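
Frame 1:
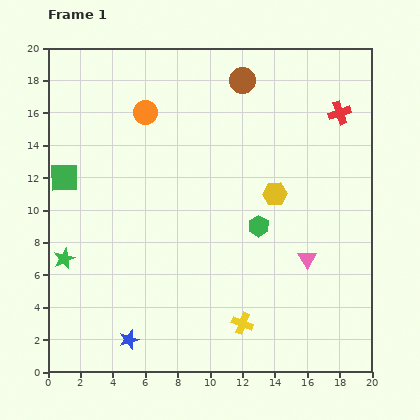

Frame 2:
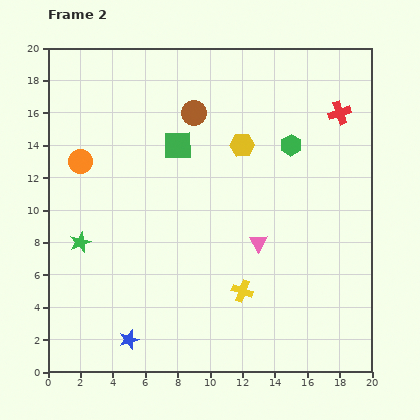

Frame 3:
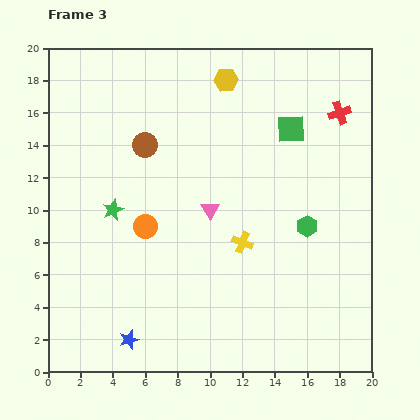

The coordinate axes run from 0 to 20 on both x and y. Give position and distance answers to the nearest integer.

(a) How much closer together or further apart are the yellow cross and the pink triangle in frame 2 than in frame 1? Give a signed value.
-3

Distance in frame 1: 6. Distance in frame 2: 3.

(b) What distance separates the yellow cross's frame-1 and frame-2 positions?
2

The yellow cross moved from (12, 3) to (12, 5), a distance of √(0² + 2²) ≈ 2.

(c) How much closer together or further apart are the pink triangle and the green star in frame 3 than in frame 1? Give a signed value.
-9

Distance in frame 1: 15. Distance in frame 3: 6.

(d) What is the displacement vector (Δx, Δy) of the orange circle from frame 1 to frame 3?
(0, -7)

The orange circle was at (6, 16) in frame 1 and (6, 9) in frame 3.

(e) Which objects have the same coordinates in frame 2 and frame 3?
the red cross, the blue star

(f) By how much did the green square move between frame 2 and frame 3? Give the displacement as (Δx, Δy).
(7, 1)

The green square was at (8, 14) in frame 2 and (15, 15) in frame 3.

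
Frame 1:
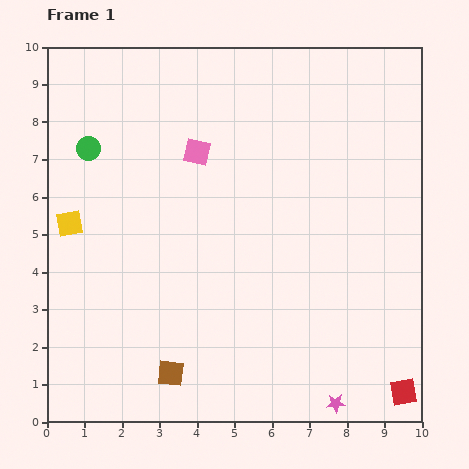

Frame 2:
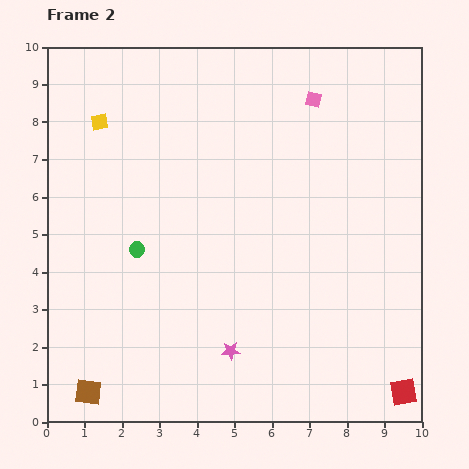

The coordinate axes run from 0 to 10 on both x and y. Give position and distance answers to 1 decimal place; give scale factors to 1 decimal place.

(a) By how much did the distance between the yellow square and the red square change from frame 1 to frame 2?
+0.8

Distance in frame 1: 10.0. Distance in frame 2: 10.8.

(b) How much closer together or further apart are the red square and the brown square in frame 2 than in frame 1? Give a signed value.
+2.2

Distance in frame 1: 6.2. Distance in frame 2: 8.4.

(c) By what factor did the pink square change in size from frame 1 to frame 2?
0.6×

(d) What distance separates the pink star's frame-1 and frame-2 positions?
3.1

The pink star moved from (7.7, 0.5) to (4.9, 1.9), a distance of √(2.8² + 1.4²) ≈ 3.1.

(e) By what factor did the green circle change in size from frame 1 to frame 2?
0.7×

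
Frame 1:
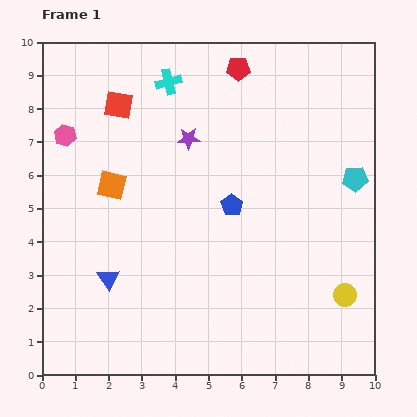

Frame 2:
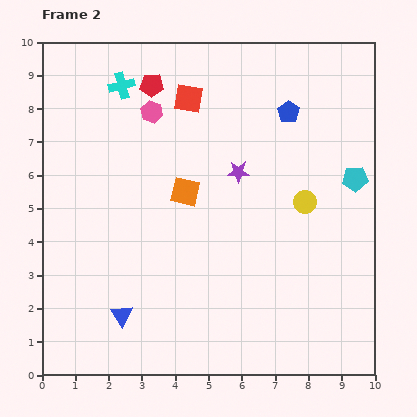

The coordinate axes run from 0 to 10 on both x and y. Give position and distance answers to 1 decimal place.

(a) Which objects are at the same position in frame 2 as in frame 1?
the cyan pentagon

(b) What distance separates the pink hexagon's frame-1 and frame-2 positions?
2.7

The pink hexagon moved from (0.7, 7.2) to (3.3, 7.9), a distance of √(2.6² + 0.7²) ≈ 2.7.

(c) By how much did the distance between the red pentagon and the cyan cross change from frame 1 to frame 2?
-1.2

Distance in frame 1: 2.1. Distance in frame 2: 0.9.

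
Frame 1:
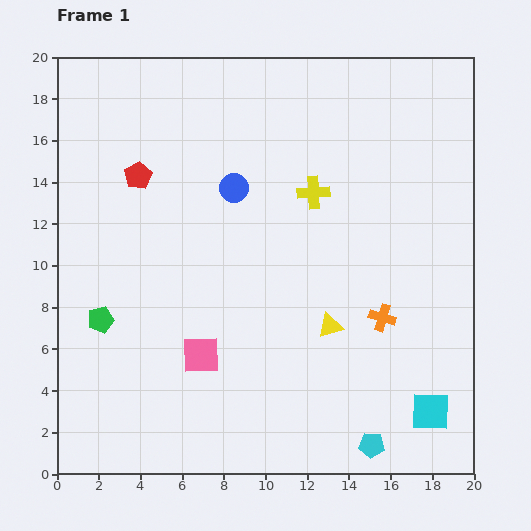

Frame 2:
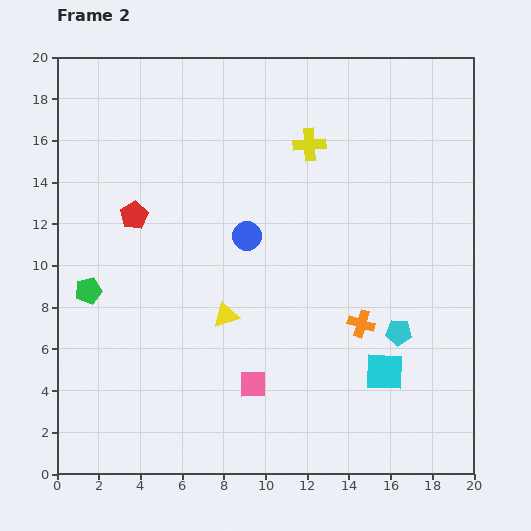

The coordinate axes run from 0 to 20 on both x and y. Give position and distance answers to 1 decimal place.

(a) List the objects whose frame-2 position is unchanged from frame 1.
none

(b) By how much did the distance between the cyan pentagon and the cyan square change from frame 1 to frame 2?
-1.2

Distance in frame 1: 3.2. Distance in frame 2: 2.0.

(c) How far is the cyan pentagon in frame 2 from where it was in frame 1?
5.6

The cyan pentagon moved from (15.1, 1.4) to (16.4, 6.8), a distance of √(1.3² + 5.4²) ≈ 5.6.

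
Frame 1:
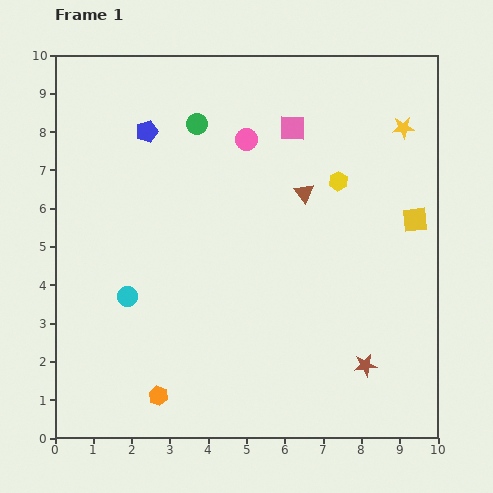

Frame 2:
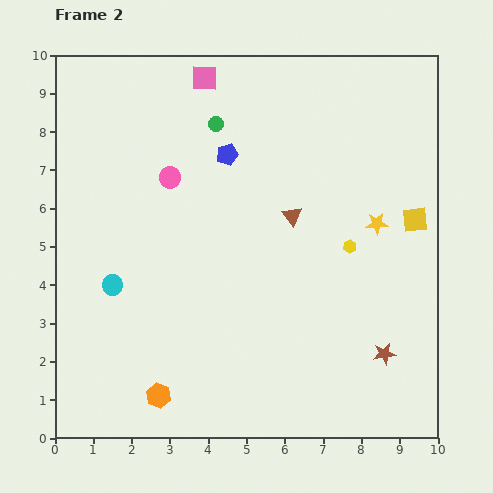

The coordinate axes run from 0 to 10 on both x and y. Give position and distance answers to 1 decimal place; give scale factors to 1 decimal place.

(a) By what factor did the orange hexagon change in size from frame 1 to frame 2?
1.3×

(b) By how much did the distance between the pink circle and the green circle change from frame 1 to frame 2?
+0.4

Distance in frame 1: 1.4. Distance in frame 2: 1.8.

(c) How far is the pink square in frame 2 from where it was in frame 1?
2.6

The pink square moved from (6.2, 8.1) to (3.9, 9.4), a distance of √(2.3² + 1.3²) ≈ 2.6.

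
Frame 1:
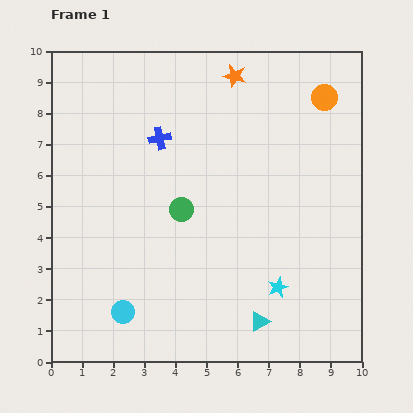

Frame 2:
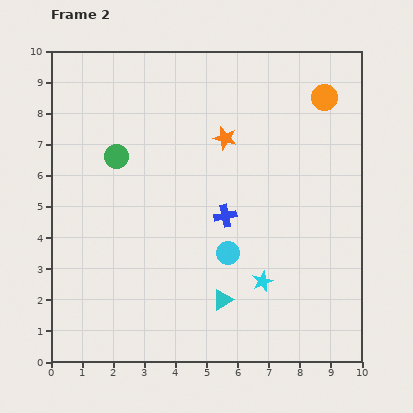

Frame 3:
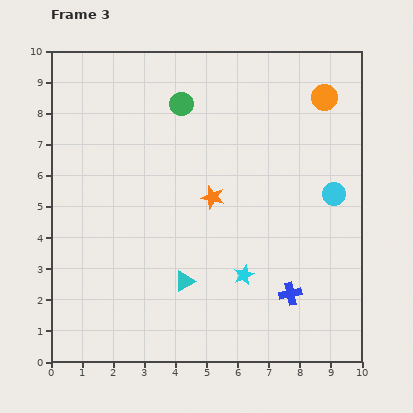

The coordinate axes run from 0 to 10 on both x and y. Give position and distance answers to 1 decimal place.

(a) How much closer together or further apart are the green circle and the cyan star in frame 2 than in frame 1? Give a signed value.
+2.2

Distance in frame 1: 4.0. Distance in frame 2: 6.2.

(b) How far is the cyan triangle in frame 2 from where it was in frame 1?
1.4

The cyan triangle moved from (6.7, 1.3) to (5.5, 2.0), a distance of √(1.2² + 0.7²) ≈ 1.4.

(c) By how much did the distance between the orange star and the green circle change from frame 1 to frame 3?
-1.4

Distance in frame 1: 4.6. Distance in frame 3: 3.2.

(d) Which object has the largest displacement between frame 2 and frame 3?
the cyan circle

(moved 3.9; next 3.3)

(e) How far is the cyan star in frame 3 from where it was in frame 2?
0.6

The cyan star moved from (6.8, 2.6) to (6.2, 2.8), a distance of √(0.6² + 0.2²) ≈ 0.6.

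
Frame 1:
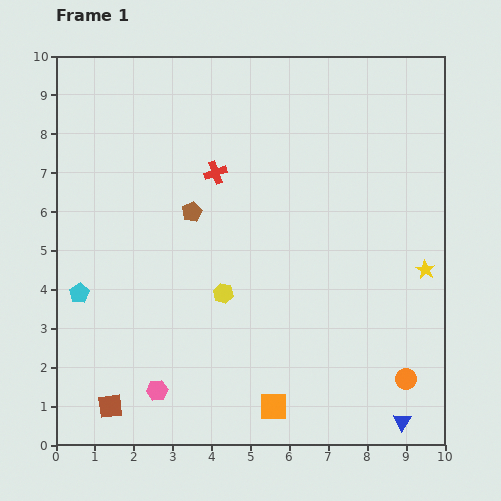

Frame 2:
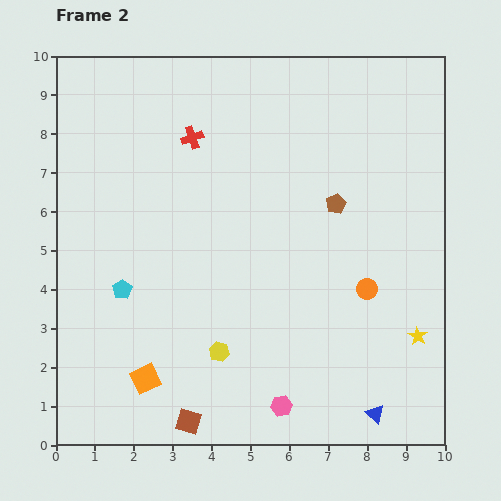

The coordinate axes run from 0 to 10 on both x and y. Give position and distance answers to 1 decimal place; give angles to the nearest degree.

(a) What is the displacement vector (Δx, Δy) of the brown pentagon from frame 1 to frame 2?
(3.7, 0.2)

The brown pentagon was at (3.5, 6.0) in frame 1 and (7.2, 6.2) in frame 2.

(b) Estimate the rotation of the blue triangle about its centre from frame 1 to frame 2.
20° counter-clockwise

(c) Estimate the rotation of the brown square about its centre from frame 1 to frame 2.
24° clockwise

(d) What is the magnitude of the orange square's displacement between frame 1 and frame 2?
3.4

The orange square moved from (5.6, 1.0) to (2.3, 1.7), a distance of √(3.3² + 0.7²) ≈ 3.4.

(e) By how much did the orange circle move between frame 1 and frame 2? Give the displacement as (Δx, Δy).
(-1.0, 2.3)

The orange circle was at (9.0, 1.7) in frame 1 and (8.0, 4.0) in frame 2.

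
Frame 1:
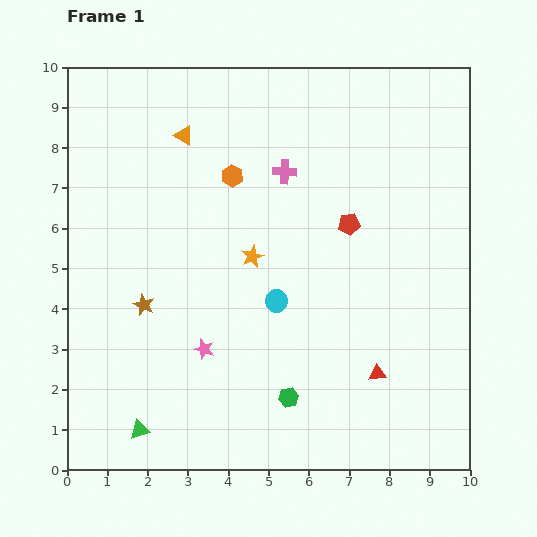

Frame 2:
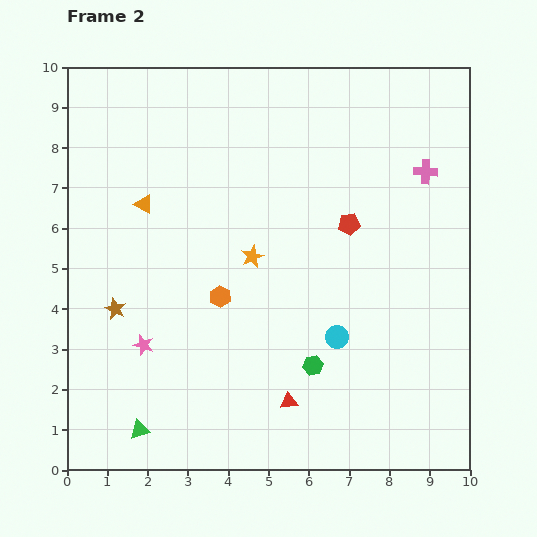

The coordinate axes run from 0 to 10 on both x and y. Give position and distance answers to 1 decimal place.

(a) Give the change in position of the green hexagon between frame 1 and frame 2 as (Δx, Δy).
(0.6, 0.8)

The green hexagon was at (5.5, 1.8) in frame 1 and (6.1, 2.6) in frame 2.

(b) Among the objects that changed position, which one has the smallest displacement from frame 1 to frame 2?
the brown star

(moved 0.7)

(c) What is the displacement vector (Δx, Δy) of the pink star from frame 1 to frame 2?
(-1.5, 0.1)

The pink star was at (3.4, 3.0) in frame 1 and (1.9, 3.1) in frame 2.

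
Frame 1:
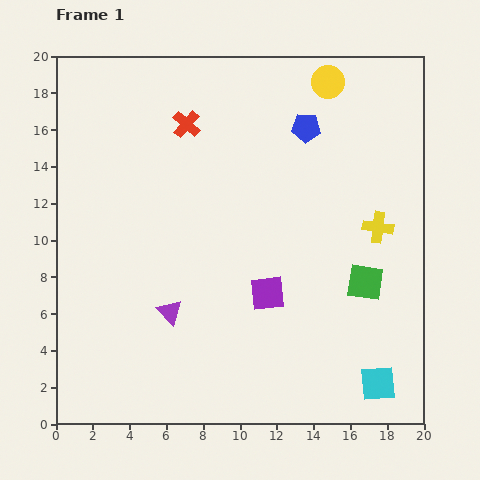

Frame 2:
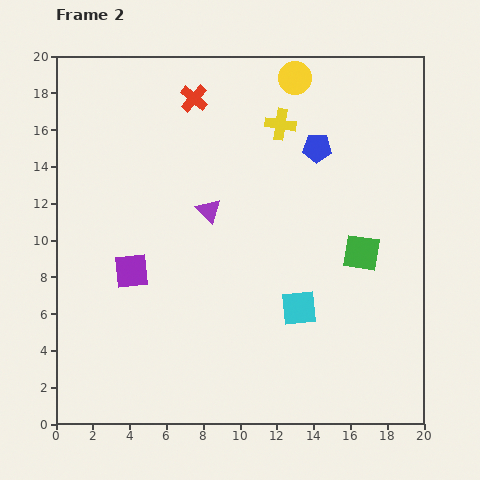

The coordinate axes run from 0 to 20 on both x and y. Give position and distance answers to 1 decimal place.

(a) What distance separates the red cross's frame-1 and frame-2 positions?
1.5

The red cross moved from (7.1, 16.3) to (7.5, 17.7), a distance of √(0.4² + 1.4²) ≈ 1.5.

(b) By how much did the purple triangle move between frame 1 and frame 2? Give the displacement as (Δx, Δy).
(2.1, 5.5)

The purple triangle was at (6.2, 6.1) in frame 1 and (8.3, 11.6) in frame 2.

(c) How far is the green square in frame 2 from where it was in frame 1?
1.6

The green square moved from (16.8, 7.7) to (16.6, 9.3), a distance of √(0.2² + 1.6²) ≈ 1.6.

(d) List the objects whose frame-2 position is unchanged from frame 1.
none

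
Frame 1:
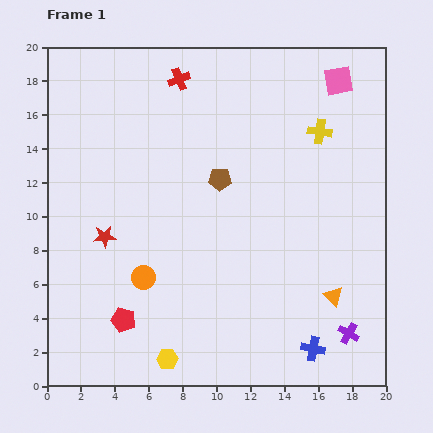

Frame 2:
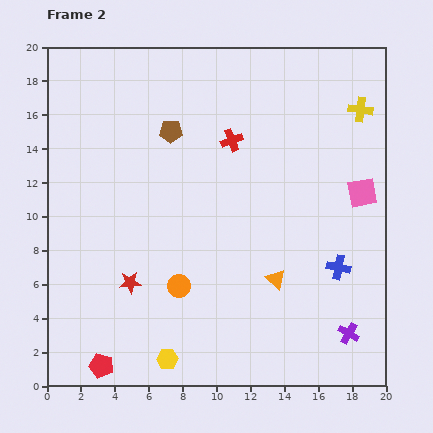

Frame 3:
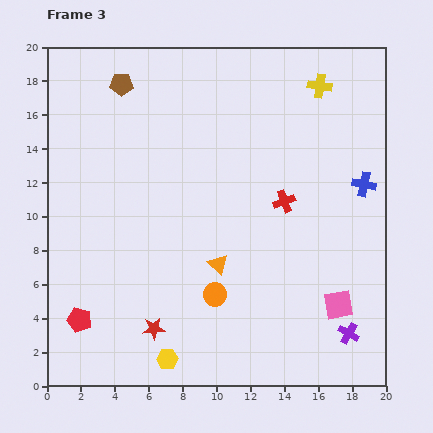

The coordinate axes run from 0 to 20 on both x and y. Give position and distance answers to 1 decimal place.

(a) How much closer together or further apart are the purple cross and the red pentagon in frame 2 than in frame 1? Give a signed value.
+1.4

Distance in frame 1: 13.3. Distance in frame 2: 14.7.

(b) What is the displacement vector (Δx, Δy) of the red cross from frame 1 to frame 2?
(3.1, -3.6)

The red cross was at (7.8, 18.1) in frame 1 and (10.9, 14.5) in frame 2.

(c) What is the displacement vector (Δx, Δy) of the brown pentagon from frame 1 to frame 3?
(-5.8, 5.6)

The brown pentagon was at (10.2, 12.2) in frame 1 and (4.4, 17.8) in frame 3.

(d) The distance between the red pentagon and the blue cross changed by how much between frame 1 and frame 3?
+7.3

Distance in frame 1: 11.3. Distance in frame 3: 18.6.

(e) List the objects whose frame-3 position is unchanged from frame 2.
the yellow hexagon, the purple cross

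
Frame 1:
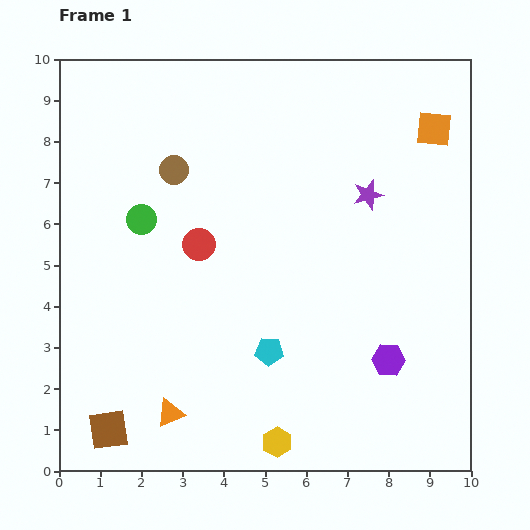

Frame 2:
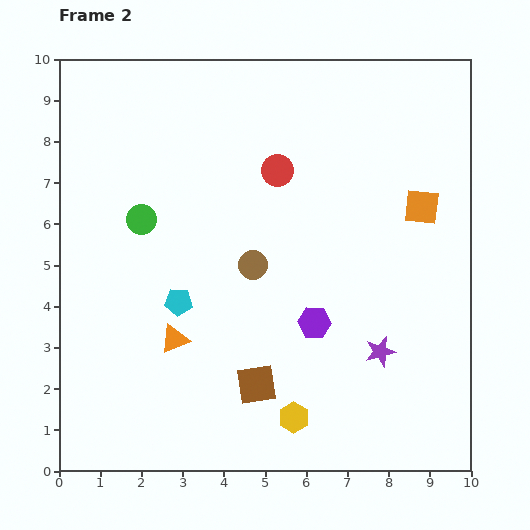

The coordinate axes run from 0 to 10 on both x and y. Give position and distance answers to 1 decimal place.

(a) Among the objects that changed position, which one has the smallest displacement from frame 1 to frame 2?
the yellow hexagon

(moved 0.7)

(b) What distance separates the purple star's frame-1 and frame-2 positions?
3.8

The purple star moved from (7.5, 6.7) to (7.8, 2.9), a distance of √(0.3² + 3.8²) ≈ 3.8.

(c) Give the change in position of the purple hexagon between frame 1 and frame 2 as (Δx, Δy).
(-1.8, 0.9)

The purple hexagon was at (8.0, 2.7) in frame 1 and (6.2, 3.6) in frame 2.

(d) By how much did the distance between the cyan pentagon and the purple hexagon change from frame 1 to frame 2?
+0.4

Distance in frame 1: 2.9. Distance in frame 2: 3.3.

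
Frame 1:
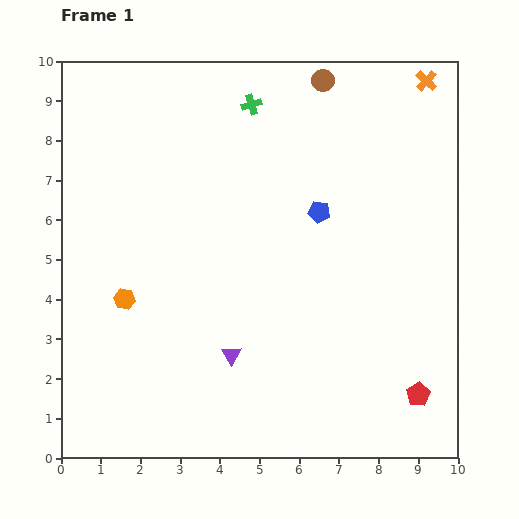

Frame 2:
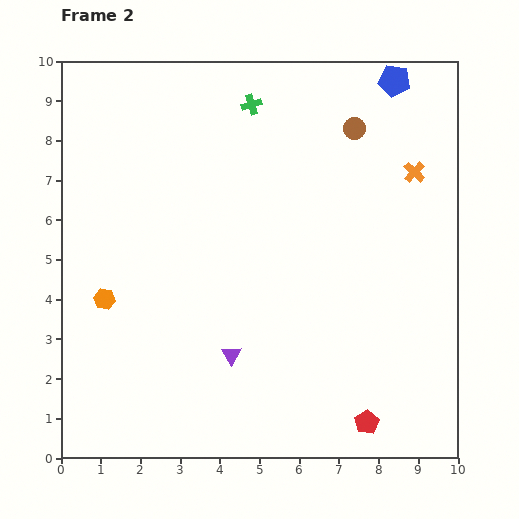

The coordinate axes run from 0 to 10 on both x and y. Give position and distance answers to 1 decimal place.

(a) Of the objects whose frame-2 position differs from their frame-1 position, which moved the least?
the orange hexagon

(moved 0.5)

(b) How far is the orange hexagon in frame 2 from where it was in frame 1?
0.5

The orange hexagon moved from (1.6, 4.0) to (1.1, 4.0), a distance of √(0.5² + 0.0²) ≈ 0.5.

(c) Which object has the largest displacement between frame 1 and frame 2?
the blue pentagon

(moved 3.8; next 2.3)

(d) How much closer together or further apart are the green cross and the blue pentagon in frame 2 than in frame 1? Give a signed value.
+0.4

Distance in frame 1: 3.2. Distance in frame 2: 3.6.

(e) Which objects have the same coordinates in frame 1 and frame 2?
the purple triangle, the green cross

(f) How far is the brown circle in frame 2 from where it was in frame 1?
1.4

The brown circle moved from (6.6, 9.5) to (7.4, 8.3), a distance of √(0.8² + 1.2²) ≈ 1.4.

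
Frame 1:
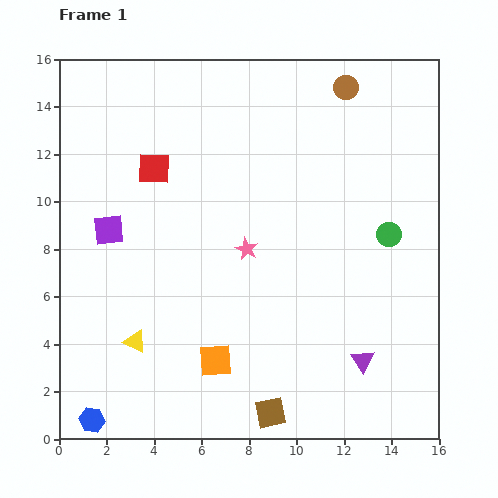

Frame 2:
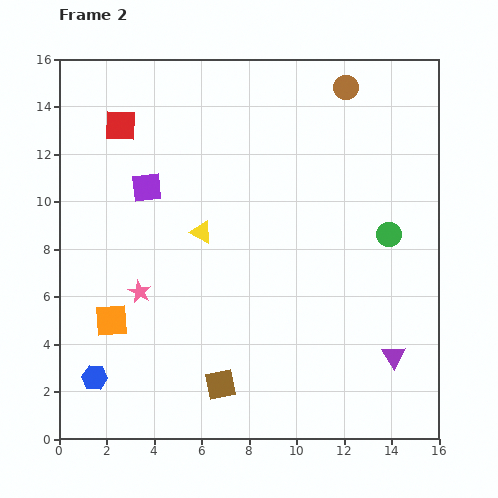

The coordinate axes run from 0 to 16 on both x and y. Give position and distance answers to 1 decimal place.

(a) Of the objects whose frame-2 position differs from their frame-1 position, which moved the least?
the purple triangle

(moved 1.3)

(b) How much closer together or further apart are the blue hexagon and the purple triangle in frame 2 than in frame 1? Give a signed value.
+0.9

Distance in frame 1: 11.7. Distance in frame 2: 12.6.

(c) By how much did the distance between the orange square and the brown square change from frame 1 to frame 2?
+2.1

Distance in frame 1: 3.2. Distance in frame 2: 5.3.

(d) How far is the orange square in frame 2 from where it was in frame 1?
4.7

The orange square moved from (6.6, 3.3) to (2.2, 5.0), a distance of √(4.4² + 1.7²) ≈ 4.7.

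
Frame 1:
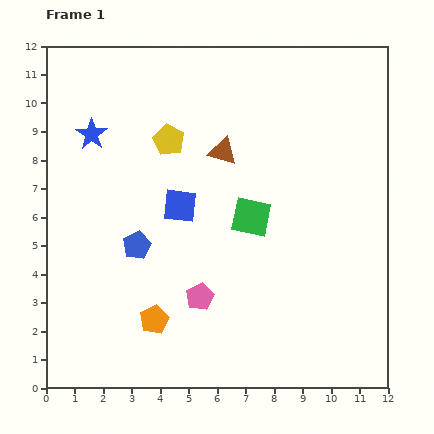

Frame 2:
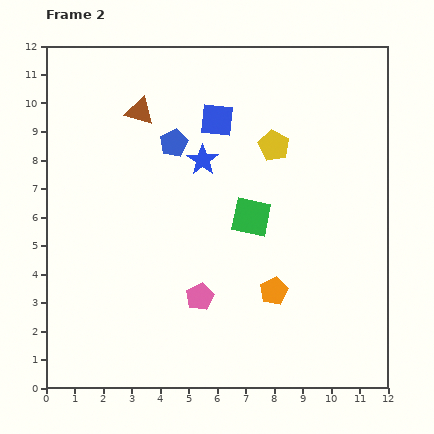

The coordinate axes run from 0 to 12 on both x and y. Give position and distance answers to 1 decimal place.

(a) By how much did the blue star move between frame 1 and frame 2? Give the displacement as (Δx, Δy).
(3.9, -0.9)

The blue star was at (1.6, 8.9) in frame 1 and (5.5, 8.0) in frame 2.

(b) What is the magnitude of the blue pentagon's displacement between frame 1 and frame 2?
3.8

The blue pentagon moved from (3.2, 5.0) to (4.5, 8.6), a distance of √(1.3² + 3.6²) ≈ 3.8.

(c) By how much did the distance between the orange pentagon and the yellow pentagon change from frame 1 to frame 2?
-1.2

Distance in frame 1: 6.3. Distance in frame 2: 5.1.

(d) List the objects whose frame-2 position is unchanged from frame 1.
the pink pentagon, the green square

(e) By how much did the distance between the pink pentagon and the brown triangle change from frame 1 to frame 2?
+1.6

Distance in frame 1: 5.2. Distance in frame 2: 6.8.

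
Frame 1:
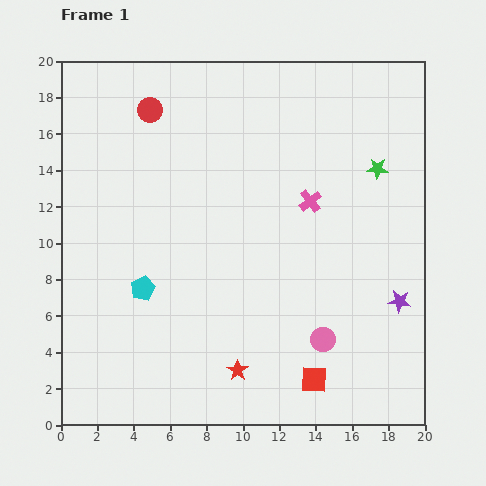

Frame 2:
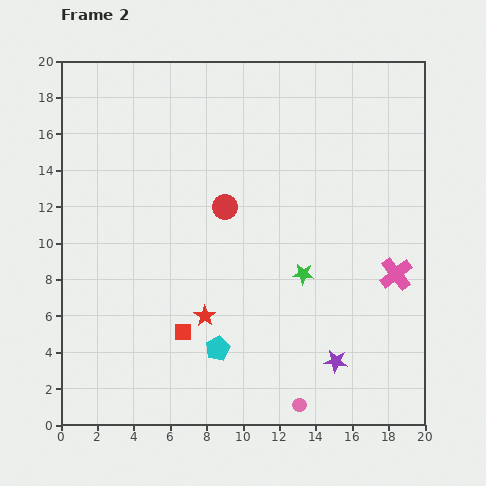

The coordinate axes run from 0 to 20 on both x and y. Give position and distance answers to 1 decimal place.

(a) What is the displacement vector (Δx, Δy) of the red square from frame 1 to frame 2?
(-7.2, 2.6)

The red square was at (13.9, 2.5) in frame 1 and (6.7, 5.1) in frame 2.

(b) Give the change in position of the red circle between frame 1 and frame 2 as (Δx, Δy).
(4.1, -5.3)

The red circle was at (4.9, 17.3) in frame 1 and (9.0, 12.0) in frame 2.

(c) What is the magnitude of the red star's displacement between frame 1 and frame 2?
3.5

The red star moved from (9.7, 3.0) to (7.9, 6.0), a distance of √(1.8² + 3.0²) ≈ 3.5.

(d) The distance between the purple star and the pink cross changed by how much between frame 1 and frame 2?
-1.6

Distance in frame 1: 7.4. Distance in frame 2: 5.8.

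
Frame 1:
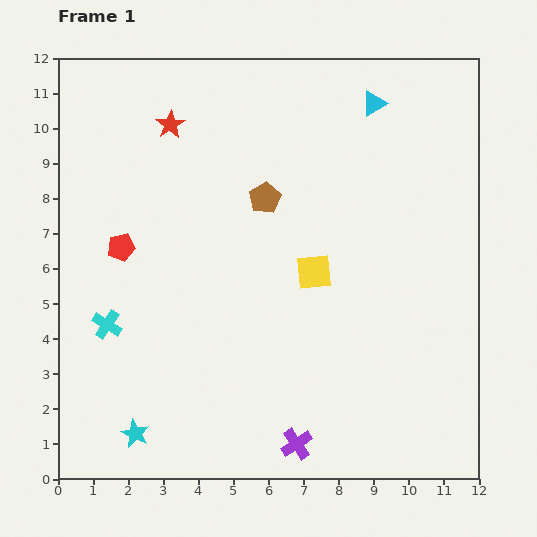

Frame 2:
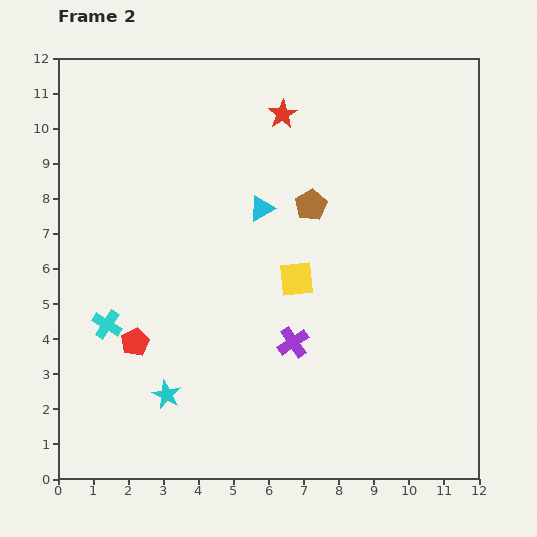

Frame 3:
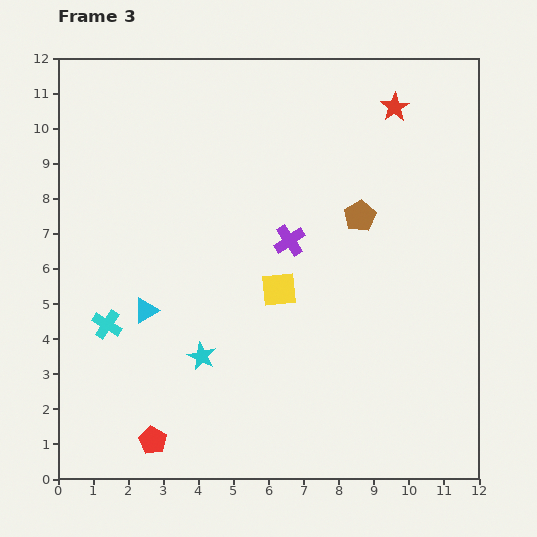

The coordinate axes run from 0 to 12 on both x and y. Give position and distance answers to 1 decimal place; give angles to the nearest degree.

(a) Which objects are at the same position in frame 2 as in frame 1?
the cyan cross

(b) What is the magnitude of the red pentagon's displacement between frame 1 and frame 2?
2.7

The red pentagon moved from (1.8, 6.6) to (2.2, 3.9), a distance of √(0.4² + 2.7²) ≈ 2.7.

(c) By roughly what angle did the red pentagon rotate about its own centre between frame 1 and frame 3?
31° counter-clockwise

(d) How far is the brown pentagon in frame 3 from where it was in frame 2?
1.4

The brown pentagon moved from (7.2, 7.8) to (8.6, 7.5), a distance of √(1.4² + 0.3²) ≈ 1.4.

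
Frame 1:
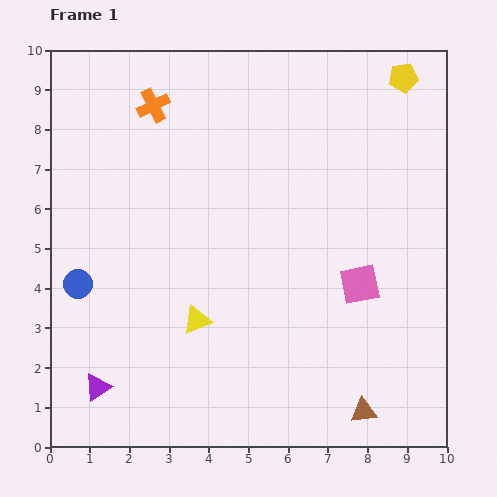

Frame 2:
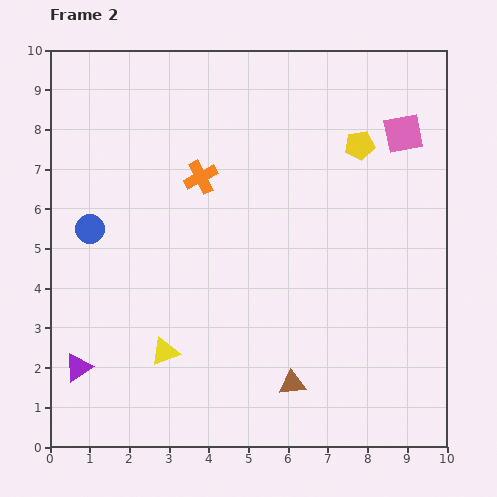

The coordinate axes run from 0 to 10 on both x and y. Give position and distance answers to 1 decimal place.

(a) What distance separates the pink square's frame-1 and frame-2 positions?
4.0

The pink square moved from (7.8, 4.1) to (8.9, 7.9), a distance of √(1.1² + 3.8²) ≈ 4.0.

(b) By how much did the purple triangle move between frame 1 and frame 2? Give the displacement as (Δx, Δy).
(-0.5, 0.5)

The purple triangle was at (1.2, 1.5) in frame 1 and (0.7, 2.0) in frame 2.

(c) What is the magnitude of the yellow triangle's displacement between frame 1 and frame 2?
1.1

The yellow triangle moved from (3.7, 3.2) to (2.9, 2.4), a distance of √(0.8² + 0.8²) ≈ 1.1.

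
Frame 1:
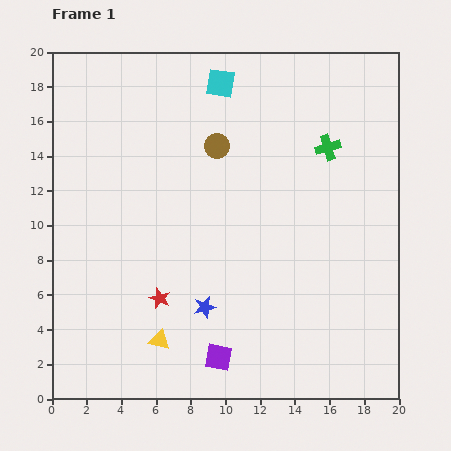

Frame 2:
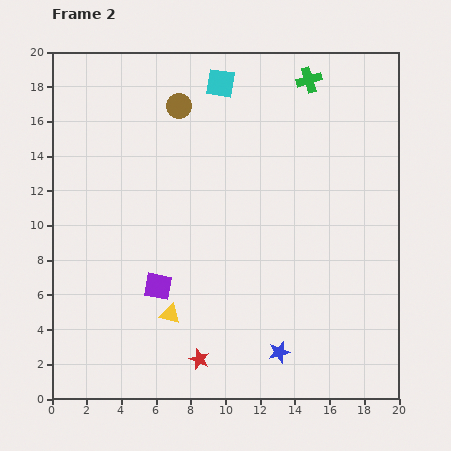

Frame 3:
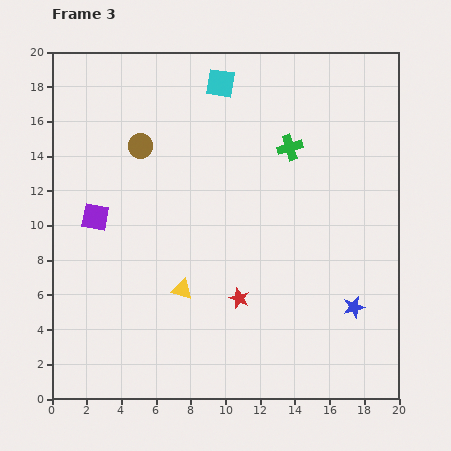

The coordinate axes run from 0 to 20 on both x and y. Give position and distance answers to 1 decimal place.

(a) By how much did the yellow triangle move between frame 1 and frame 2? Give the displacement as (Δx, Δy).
(0.6, 1.5)

The yellow triangle was at (6.2, 3.4) in frame 1 and (6.8, 4.9) in frame 2.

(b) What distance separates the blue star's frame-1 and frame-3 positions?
8.6

The blue star moved from (8.8, 5.3) to (17.4, 5.3), a distance of √(8.6² + 0.0²) ≈ 8.6.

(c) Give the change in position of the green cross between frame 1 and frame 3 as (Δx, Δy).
(-2.2, 0.0)

The green cross was at (15.9, 14.5) in frame 1 and (13.7, 14.5) in frame 3.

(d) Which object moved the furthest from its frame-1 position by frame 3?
the purple square

(moved 10.8; next 8.6)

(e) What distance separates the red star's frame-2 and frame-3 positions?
4.2

The red star moved from (8.5, 2.3) to (10.8, 5.8), a distance of √(2.3² + 3.5²) ≈ 4.2.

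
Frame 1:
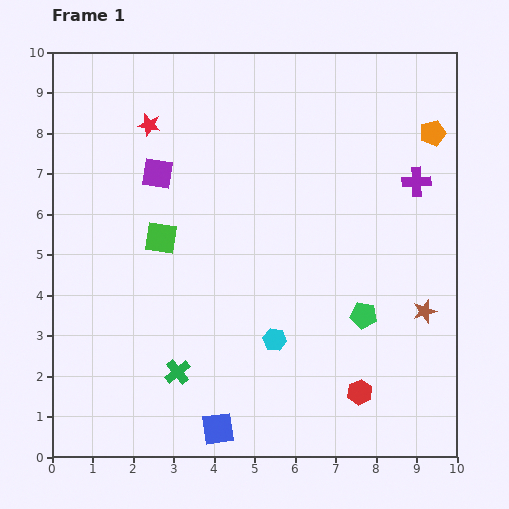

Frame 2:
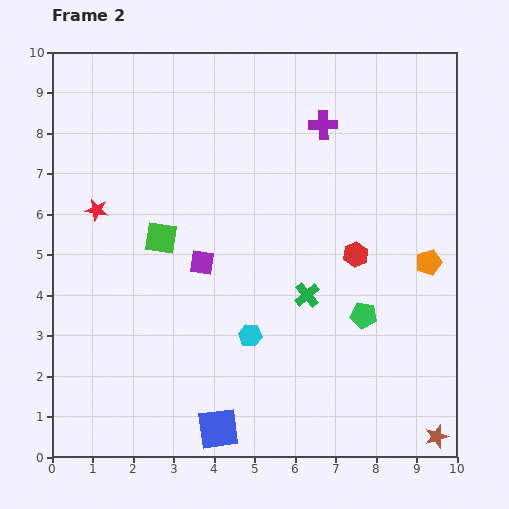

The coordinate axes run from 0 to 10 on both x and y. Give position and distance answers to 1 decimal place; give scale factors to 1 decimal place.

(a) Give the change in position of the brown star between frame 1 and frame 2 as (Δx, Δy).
(0.3, -3.1)

The brown star was at (9.2, 3.6) in frame 1 and (9.5, 0.5) in frame 2.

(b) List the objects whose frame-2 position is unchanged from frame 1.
the green pentagon, the blue square, the green square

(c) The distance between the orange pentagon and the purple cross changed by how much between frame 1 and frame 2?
+3.0

Distance in frame 1: 1.3. Distance in frame 2: 4.3.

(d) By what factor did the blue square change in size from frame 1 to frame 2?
1.3×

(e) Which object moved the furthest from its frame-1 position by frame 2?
the green cross

(moved 3.7; next 3.4)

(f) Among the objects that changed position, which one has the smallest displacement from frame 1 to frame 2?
the cyan hexagon

(moved 0.6)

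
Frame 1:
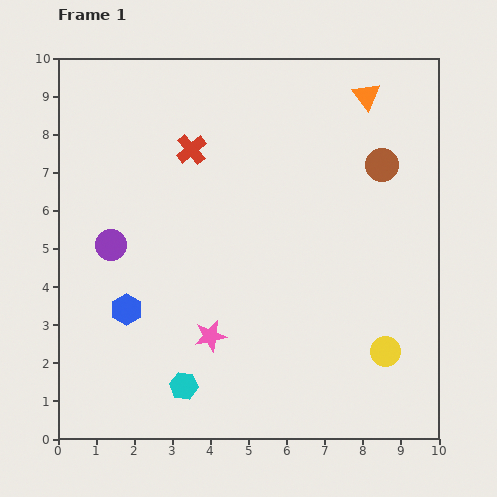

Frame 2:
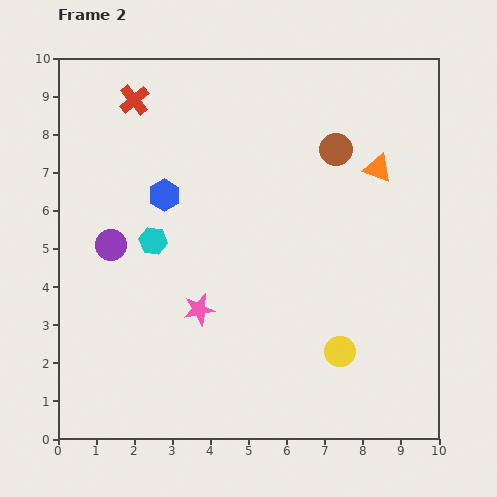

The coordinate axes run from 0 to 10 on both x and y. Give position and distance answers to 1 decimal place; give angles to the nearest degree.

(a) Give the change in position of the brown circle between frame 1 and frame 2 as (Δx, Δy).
(-1.2, 0.4)

The brown circle was at (8.5, 7.2) in frame 1 and (7.3, 7.6) in frame 2.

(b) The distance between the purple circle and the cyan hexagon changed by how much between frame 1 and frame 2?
-3.1

Distance in frame 1: 4.2. Distance in frame 2: 1.1.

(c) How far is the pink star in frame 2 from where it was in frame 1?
0.8

The pink star moved from (4.0, 2.7) to (3.7, 3.4), a distance of √(0.3² + 0.7²) ≈ 0.8.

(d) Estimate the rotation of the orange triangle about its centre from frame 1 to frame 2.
33° counter-clockwise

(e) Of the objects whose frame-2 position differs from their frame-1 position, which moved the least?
the pink star

(moved 0.8)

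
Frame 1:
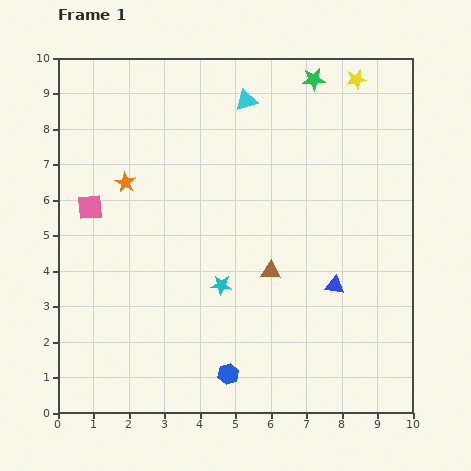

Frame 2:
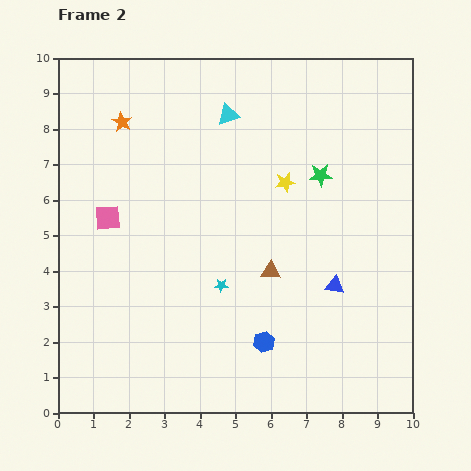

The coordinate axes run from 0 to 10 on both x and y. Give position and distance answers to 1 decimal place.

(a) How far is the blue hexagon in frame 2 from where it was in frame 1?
1.3

The blue hexagon moved from (4.8, 1.1) to (5.8, 2.0), a distance of √(1.0² + 0.9²) ≈ 1.3.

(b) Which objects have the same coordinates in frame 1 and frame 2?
the brown triangle, the cyan star, the blue triangle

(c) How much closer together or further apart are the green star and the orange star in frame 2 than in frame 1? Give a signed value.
-0.2

Distance in frame 1: 6.0. Distance in frame 2: 5.8.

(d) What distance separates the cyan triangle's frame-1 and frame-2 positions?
0.6

The cyan triangle moved from (5.3, 8.8) to (4.8, 8.4), a distance of √(0.5² + 0.4²) ≈ 0.6.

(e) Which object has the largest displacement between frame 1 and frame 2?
the yellow star

(moved 3.5; next 2.7)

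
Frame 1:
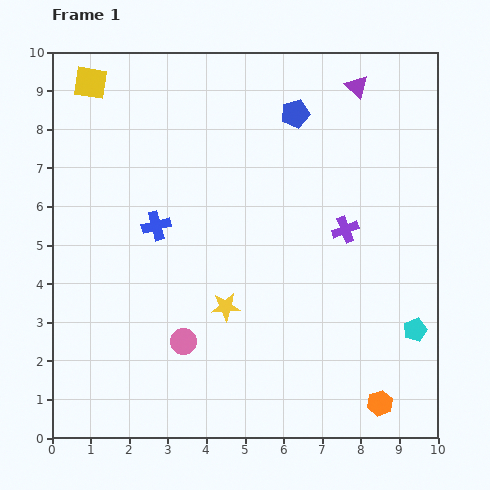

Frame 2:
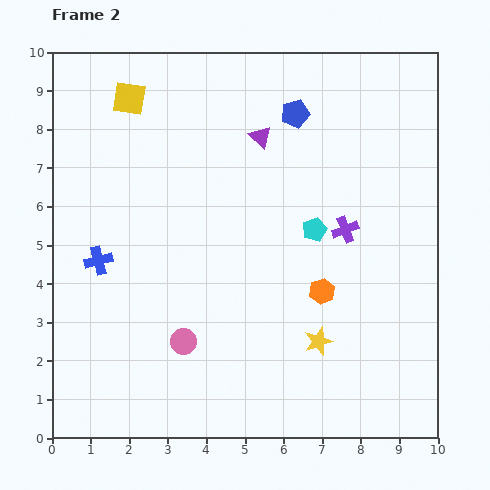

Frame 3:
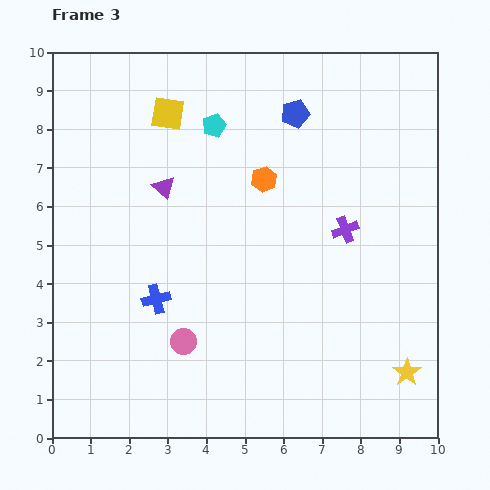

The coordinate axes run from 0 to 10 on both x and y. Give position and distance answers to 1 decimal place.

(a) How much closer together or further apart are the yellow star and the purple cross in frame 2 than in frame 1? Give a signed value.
-0.7

Distance in frame 1: 3.7. Distance in frame 2: 3.0.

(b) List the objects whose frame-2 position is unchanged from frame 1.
the pink circle, the blue pentagon, the purple cross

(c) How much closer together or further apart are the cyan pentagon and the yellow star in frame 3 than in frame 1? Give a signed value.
+3.2

Distance in frame 1: 4.9. Distance in frame 3: 8.1.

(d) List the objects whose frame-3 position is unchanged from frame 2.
the pink circle, the blue pentagon, the purple cross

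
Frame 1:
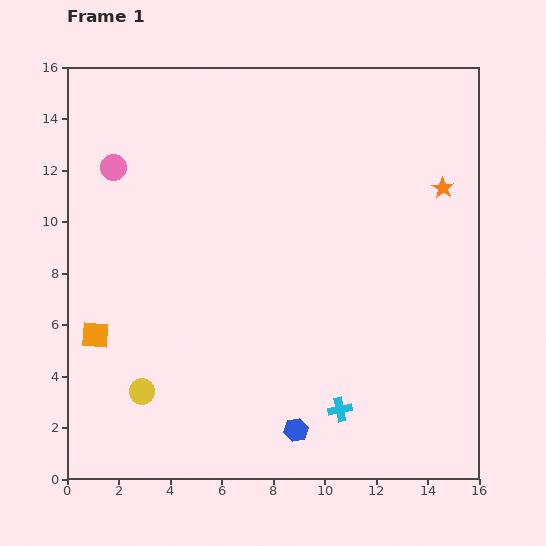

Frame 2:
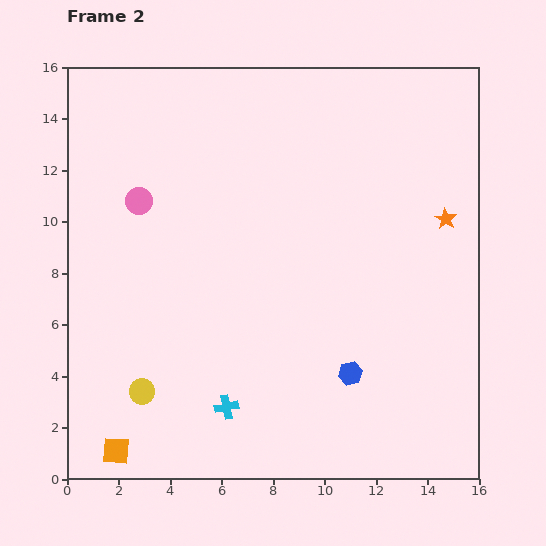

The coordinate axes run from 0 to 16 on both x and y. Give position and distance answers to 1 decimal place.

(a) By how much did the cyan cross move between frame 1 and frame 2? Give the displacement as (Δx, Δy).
(-4.4, 0.1)

The cyan cross was at (10.6, 2.7) in frame 1 and (6.2, 2.8) in frame 2.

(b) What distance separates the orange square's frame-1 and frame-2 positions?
4.6

The orange square moved from (1.1, 5.6) to (1.9, 1.1), a distance of √(0.8² + 4.5²) ≈ 4.6.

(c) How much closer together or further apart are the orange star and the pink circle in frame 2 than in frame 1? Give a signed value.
-0.9

Distance in frame 1: 12.8. Distance in frame 2: 11.9.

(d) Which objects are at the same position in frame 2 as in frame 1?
the yellow circle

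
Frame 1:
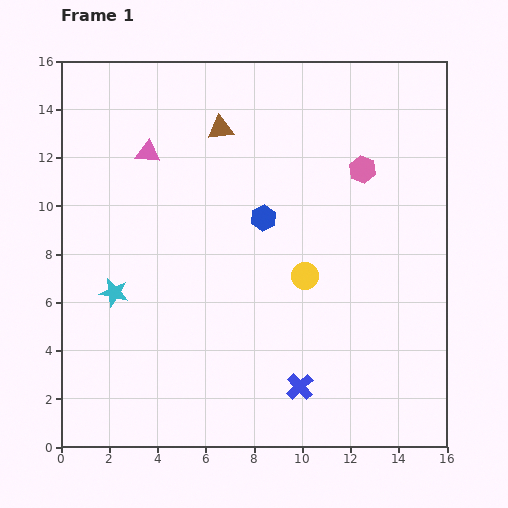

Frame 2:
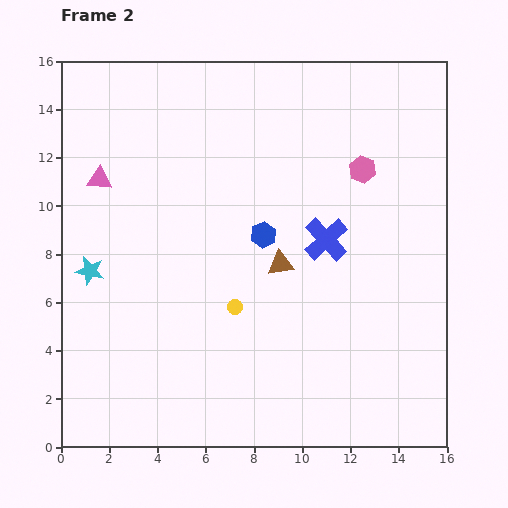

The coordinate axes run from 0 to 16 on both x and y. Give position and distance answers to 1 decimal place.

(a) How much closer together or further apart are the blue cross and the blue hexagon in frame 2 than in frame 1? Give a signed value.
-4.6

Distance in frame 1: 7.2. Distance in frame 2: 2.6.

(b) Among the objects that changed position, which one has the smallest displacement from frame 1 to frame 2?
the blue hexagon

(moved 0.7)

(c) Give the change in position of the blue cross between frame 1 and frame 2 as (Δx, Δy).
(1.1, 6.1)

The blue cross was at (9.9, 2.5) in frame 1 and (11.0, 8.6) in frame 2.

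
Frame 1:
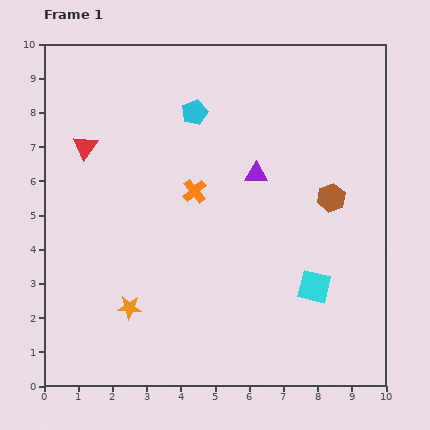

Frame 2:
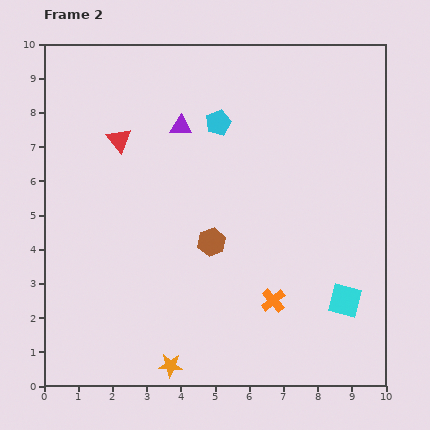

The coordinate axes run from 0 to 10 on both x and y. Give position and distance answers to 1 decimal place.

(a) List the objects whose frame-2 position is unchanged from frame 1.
none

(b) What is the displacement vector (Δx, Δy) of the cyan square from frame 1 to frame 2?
(0.9, -0.4)

The cyan square was at (7.9, 2.9) in frame 1 and (8.8, 2.5) in frame 2.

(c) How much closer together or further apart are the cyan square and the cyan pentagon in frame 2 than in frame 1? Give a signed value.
+0.2

Distance in frame 1: 6.2. Distance in frame 2: 6.4.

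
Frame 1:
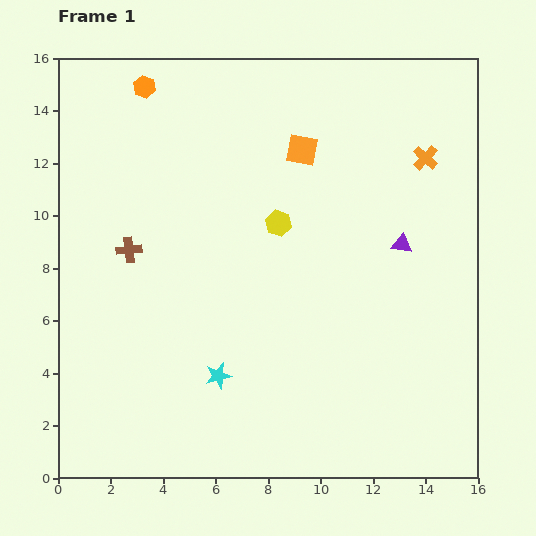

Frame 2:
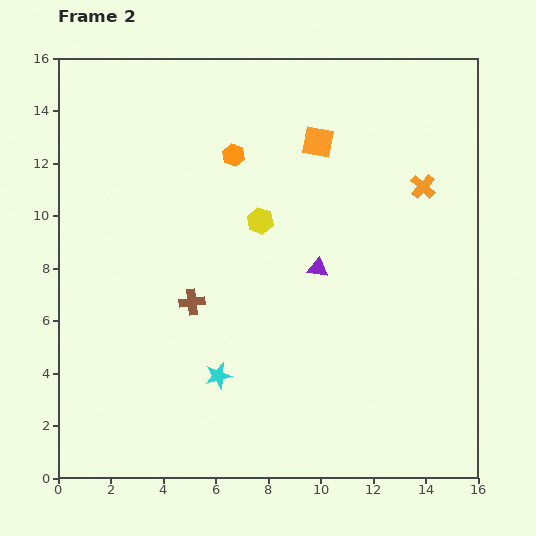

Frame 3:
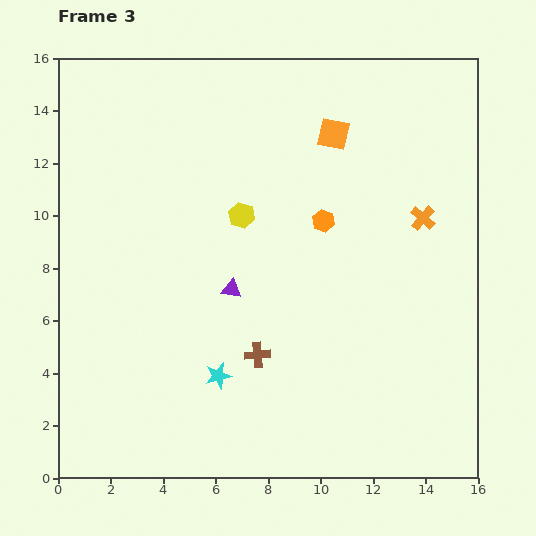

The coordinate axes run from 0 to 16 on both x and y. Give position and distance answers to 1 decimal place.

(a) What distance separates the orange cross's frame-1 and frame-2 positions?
1.1

The orange cross moved from (14.0, 12.2) to (13.9, 11.1), a distance of √(0.1² + 1.1²) ≈ 1.1.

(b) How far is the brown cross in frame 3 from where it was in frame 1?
6.3

The brown cross moved from (2.7, 8.7) to (7.6, 4.7), a distance of √(4.9² + 4.0²) ≈ 6.3.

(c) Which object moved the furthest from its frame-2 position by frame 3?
the orange hexagon

(moved 4.2; next 3.4)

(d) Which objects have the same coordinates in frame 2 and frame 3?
the cyan star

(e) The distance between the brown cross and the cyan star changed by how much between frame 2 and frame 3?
-1.3

Distance in frame 2: 3.0. Distance in frame 3: 1.7.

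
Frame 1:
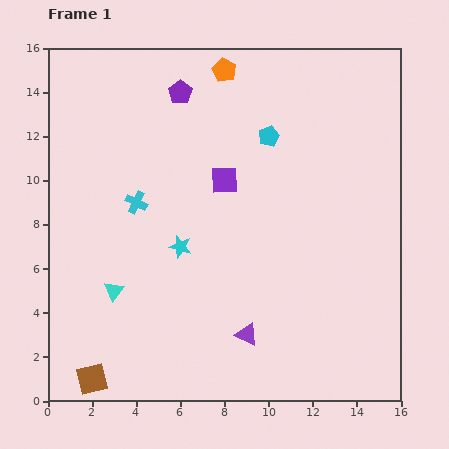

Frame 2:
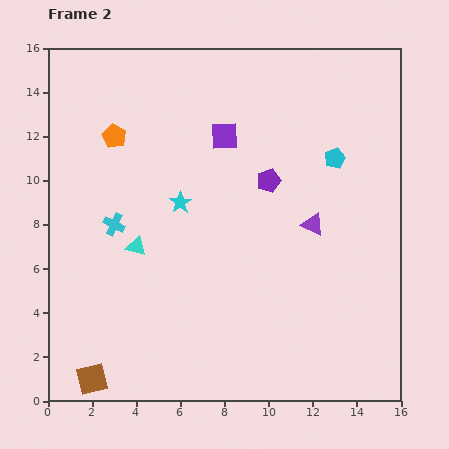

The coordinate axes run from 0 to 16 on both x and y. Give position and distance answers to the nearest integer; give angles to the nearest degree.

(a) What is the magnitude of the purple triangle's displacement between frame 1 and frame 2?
6

The purple triangle moved from (9, 3) to (12, 8), a distance of √(3² + 5²) ≈ 6.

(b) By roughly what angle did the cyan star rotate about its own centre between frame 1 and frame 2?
23° clockwise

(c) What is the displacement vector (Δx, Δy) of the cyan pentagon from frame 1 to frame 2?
(3, -1)

The cyan pentagon was at (10, 12) in frame 1 and (13, 11) in frame 2.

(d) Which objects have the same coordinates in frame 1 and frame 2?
the brown square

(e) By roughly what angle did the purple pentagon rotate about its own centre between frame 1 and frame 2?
16° clockwise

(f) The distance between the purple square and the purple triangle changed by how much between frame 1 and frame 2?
-1

Distance in frame 1: 7. Distance in frame 2: 6.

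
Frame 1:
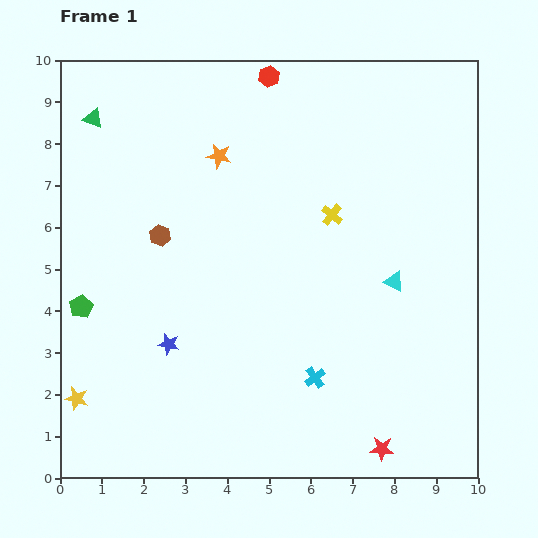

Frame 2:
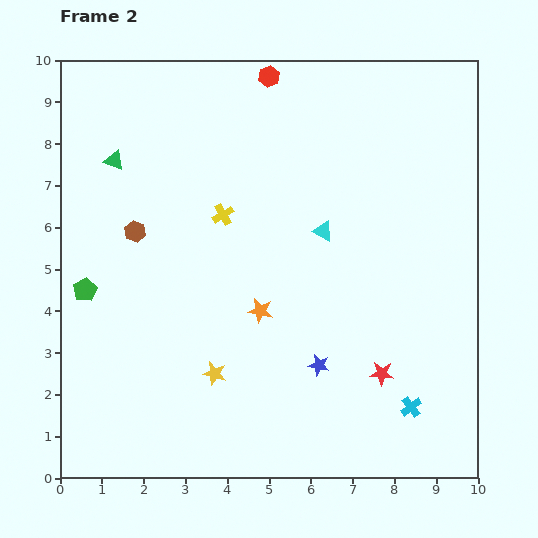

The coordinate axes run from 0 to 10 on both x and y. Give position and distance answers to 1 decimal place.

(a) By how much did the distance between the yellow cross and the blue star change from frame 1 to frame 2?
-0.7

Distance in frame 1: 5.0. Distance in frame 2: 4.3.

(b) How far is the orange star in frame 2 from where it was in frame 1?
3.8

The orange star moved from (3.8, 7.7) to (4.8, 4.0), a distance of √(1.0² + 3.7²) ≈ 3.8.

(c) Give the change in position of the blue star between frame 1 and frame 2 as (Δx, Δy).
(3.6, -0.5)

The blue star was at (2.6, 3.2) in frame 1 and (6.2, 2.7) in frame 2.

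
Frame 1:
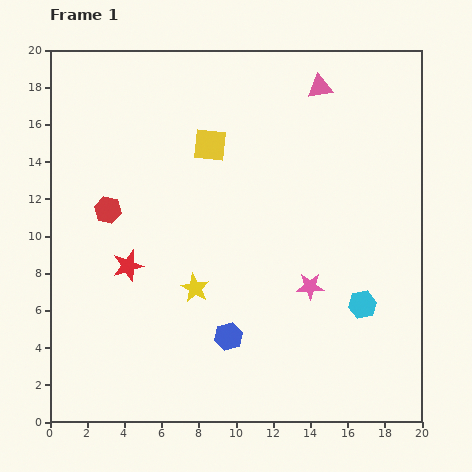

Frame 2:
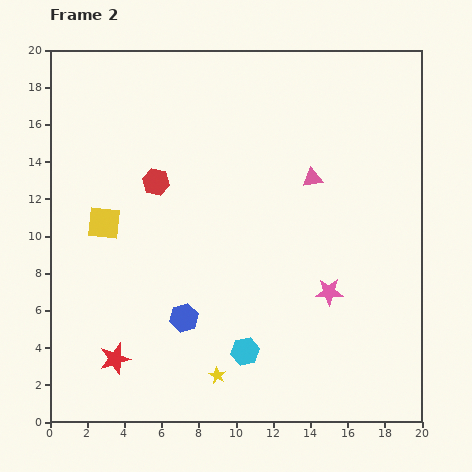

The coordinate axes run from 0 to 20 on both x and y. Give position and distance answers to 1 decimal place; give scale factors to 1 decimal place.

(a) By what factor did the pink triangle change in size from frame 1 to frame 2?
0.8×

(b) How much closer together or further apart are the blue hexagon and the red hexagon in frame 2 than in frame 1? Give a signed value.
-1.9

Distance in frame 1: 9.4. Distance in frame 2: 7.5.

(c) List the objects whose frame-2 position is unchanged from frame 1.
none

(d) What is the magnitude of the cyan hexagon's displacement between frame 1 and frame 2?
6.8

The cyan hexagon moved from (16.8, 6.3) to (10.5, 3.8), a distance of √(6.3² + 2.5²) ≈ 6.8.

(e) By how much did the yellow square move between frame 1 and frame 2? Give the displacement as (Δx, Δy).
(-5.7, -4.2)

The yellow square was at (8.6, 14.9) in frame 1 and (2.9, 10.7) in frame 2.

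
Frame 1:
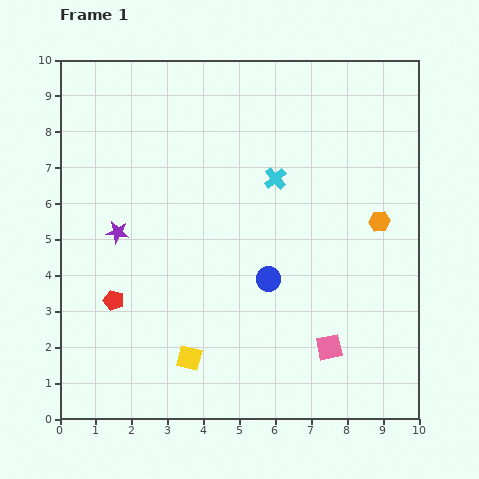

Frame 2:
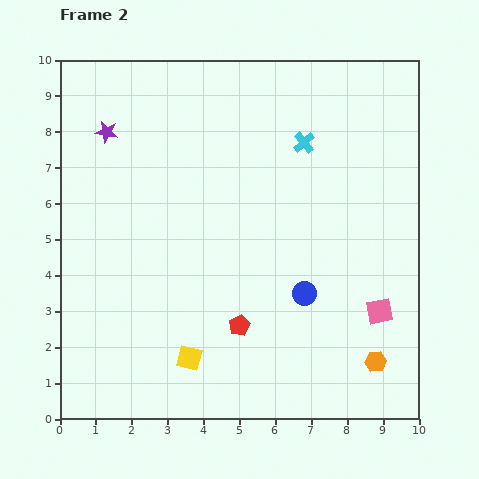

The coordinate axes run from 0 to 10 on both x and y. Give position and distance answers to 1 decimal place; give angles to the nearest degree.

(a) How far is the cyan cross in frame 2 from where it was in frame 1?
1.3

The cyan cross moved from (6.0, 6.7) to (6.8, 7.7), a distance of √(0.8² + 1.0²) ≈ 1.3.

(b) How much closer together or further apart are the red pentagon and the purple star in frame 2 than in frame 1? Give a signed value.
+4.6

Distance in frame 1: 1.9. Distance in frame 2: 6.5.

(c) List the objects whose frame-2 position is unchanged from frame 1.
the yellow square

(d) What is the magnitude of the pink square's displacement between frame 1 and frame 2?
1.7

The pink square moved from (7.5, 2.0) to (8.9, 3.0), a distance of √(1.4² + 1.0²) ≈ 1.7.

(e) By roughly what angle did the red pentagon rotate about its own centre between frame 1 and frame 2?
28° clockwise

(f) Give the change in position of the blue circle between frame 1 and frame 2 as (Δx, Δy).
(1.0, -0.4)

The blue circle was at (5.8, 3.9) in frame 1 and (6.8, 3.5) in frame 2.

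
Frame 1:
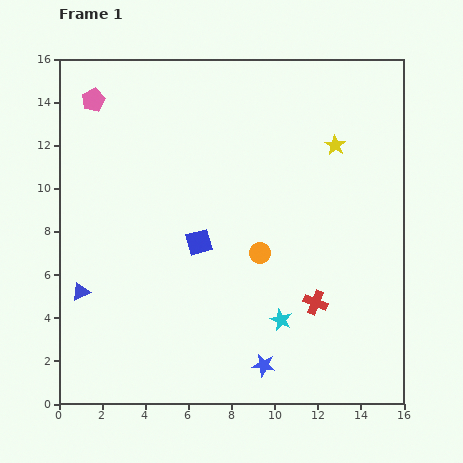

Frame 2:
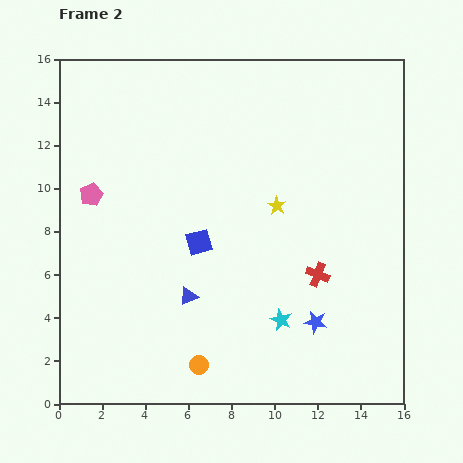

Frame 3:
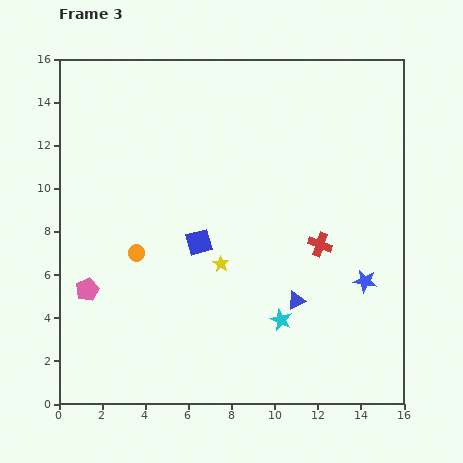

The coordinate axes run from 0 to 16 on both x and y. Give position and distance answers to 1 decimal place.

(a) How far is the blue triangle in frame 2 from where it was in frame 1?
5.0

The blue triangle moved from (1.0, 5.2) to (6.0, 5.0), a distance of √(5.0² + 0.2²) ≈ 5.0.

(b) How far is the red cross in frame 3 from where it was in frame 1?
2.7

The red cross moved from (11.9, 4.7) to (12.1, 7.4), a distance of √(0.2² + 2.7²) ≈ 2.7.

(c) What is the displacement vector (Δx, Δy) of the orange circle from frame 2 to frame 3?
(-2.9, 5.2)

The orange circle was at (6.5, 1.8) in frame 2 and (3.6, 7.0) in frame 3.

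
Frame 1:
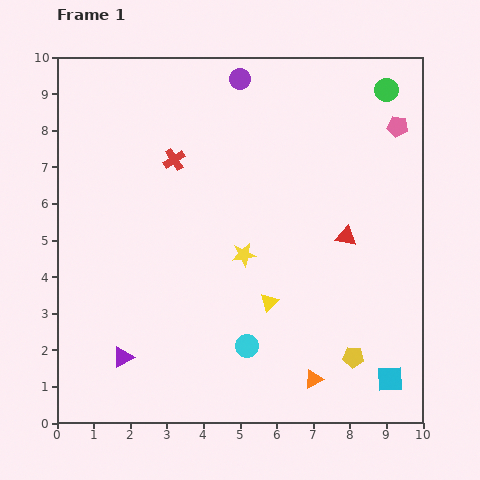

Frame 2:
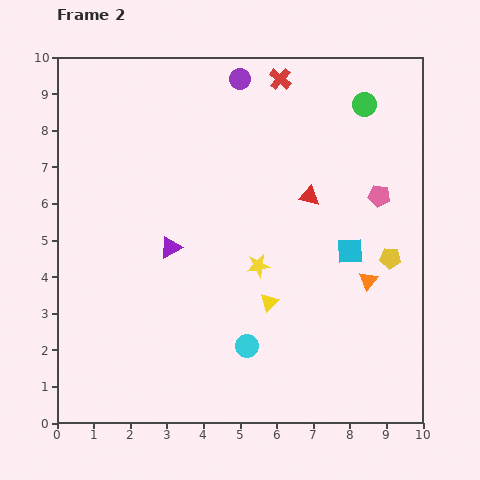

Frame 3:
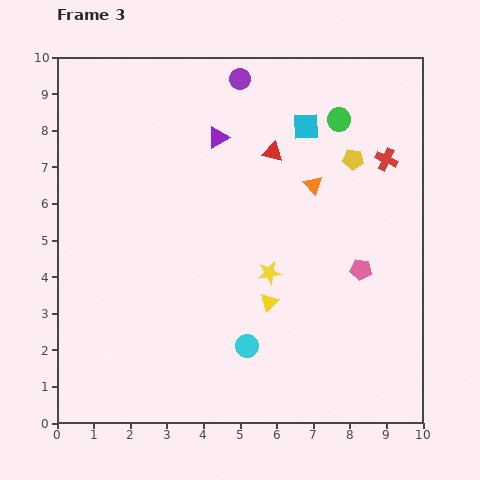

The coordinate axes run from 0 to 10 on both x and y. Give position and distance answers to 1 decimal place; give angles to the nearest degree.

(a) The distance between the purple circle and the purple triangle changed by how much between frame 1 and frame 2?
-3.2

Distance in frame 1: 8.2. Distance in frame 2: 5.0.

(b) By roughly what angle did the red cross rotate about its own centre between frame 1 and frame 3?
33° counter-clockwise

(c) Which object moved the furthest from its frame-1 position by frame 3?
the cyan square

(moved 7.3; next 6.5)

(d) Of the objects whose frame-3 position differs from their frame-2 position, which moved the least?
the yellow star

(moved 0.4)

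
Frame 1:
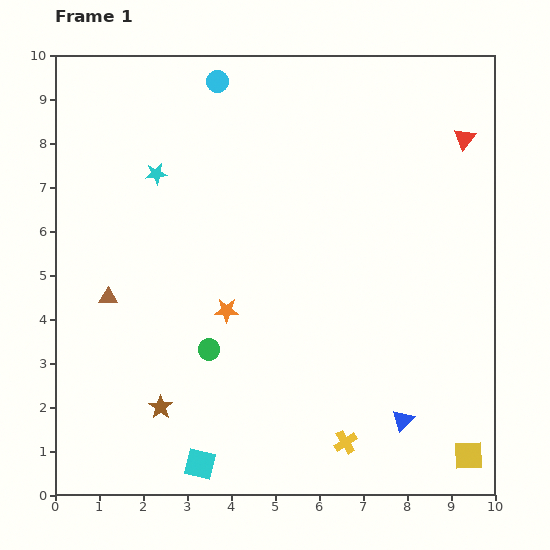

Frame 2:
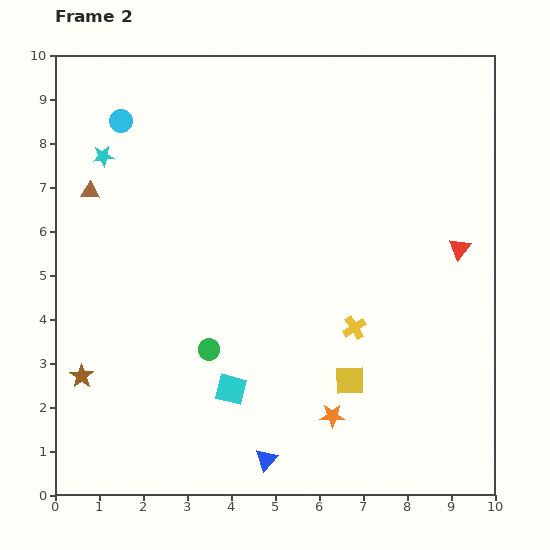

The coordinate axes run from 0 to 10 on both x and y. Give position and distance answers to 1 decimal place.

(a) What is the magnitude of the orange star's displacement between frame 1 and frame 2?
3.4

The orange star moved from (3.9, 4.2) to (6.3, 1.8), a distance of √(2.4² + 2.4²) ≈ 3.4.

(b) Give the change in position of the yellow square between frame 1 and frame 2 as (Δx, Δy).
(-2.7, 1.7)

The yellow square was at (9.4, 0.9) in frame 1 and (6.7, 2.6) in frame 2.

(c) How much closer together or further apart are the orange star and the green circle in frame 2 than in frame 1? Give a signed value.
+2.2

Distance in frame 1: 1.0. Distance in frame 2: 3.2.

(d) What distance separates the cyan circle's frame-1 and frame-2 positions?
2.4

The cyan circle moved from (3.7, 9.4) to (1.5, 8.5), a distance of √(2.2² + 0.9²) ≈ 2.4.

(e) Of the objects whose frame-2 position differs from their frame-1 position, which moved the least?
the cyan star

(moved 1.3)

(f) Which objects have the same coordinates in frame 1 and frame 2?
the green circle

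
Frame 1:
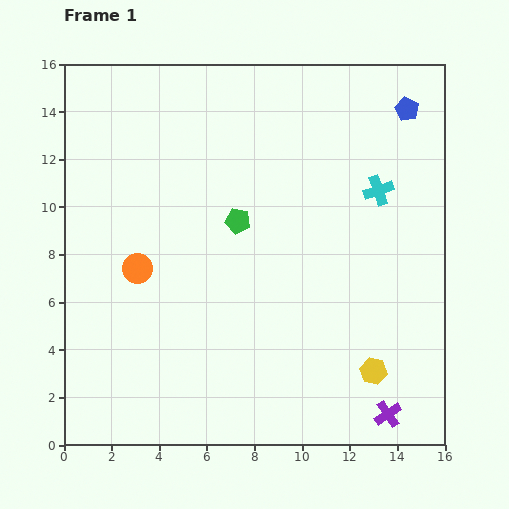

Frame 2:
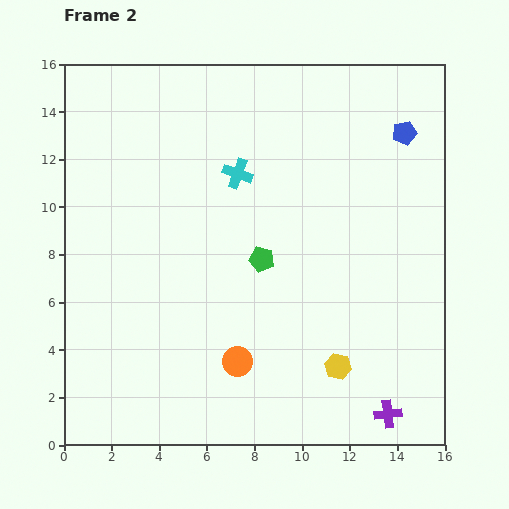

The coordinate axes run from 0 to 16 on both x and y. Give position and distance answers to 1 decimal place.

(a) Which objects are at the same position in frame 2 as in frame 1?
the purple cross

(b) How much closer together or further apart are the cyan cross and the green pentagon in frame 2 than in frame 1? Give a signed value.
-2.3

Distance in frame 1: 6.0. Distance in frame 2: 3.7.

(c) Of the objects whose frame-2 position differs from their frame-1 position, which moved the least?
the blue pentagon

(moved 1.0)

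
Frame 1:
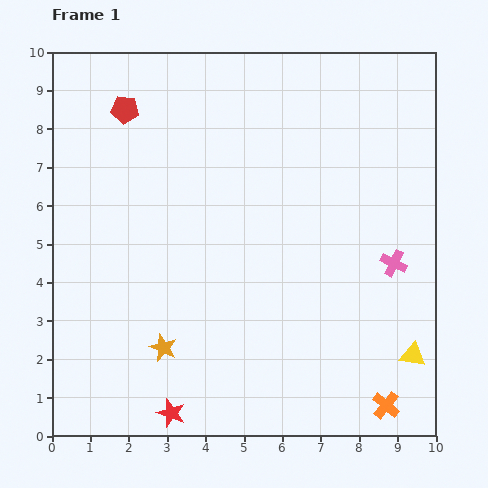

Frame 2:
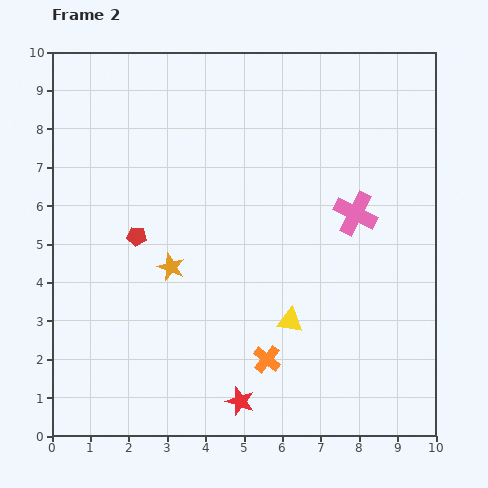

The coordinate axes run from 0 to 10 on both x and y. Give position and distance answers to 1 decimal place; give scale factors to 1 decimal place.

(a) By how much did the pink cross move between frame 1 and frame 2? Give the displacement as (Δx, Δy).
(-1.0, 1.3)

The pink cross was at (8.9, 4.5) in frame 1 and (7.9, 5.8) in frame 2.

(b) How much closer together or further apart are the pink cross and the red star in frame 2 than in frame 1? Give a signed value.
-1.3

Distance in frame 1: 7.0. Distance in frame 2: 5.7.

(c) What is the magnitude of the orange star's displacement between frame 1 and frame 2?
2.1

The orange star moved from (2.9, 2.3) to (3.1, 4.4), a distance of √(0.2² + 2.1²) ≈ 2.1.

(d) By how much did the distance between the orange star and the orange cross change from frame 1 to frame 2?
-2.5

Distance in frame 1: 6.0. Distance in frame 2: 3.5.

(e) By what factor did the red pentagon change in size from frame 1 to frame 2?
0.7×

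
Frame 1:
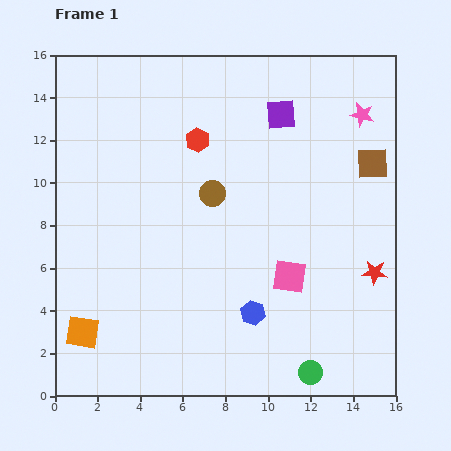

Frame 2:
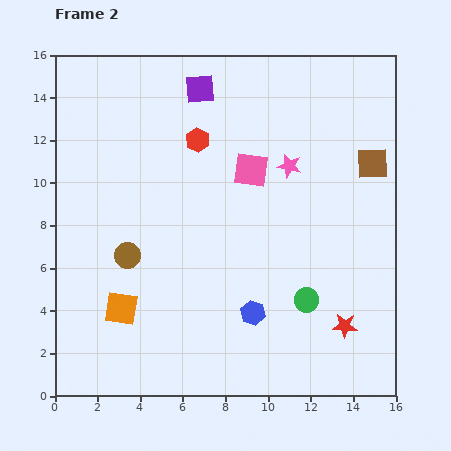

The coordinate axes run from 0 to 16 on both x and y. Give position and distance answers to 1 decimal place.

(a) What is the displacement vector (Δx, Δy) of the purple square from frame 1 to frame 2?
(-3.8, 1.2)

The purple square was at (10.6, 13.2) in frame 1 and (6.8, 14.4) in frame 2.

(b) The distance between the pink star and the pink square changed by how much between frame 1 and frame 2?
-6.5

Distance in frame 1: 8.3. Distance in frame 2: 1.8.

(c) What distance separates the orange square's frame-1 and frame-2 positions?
2.1

The orange square moved from (1.3, 3.0) to (3.1, 4.1), a distance of √(1.8² + 1.1²) ≈ 2.1.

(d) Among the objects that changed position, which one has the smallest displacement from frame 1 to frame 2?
the orange square

(moved 2.1)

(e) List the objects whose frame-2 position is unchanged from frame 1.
the red hexagon, the blue hexagon, the brown square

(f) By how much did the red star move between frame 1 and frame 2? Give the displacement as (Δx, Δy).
(-1.4, -2.5)

The red star was at (15.0, 5.8) in frame 1 and (13.6, 3.3) in frame 2.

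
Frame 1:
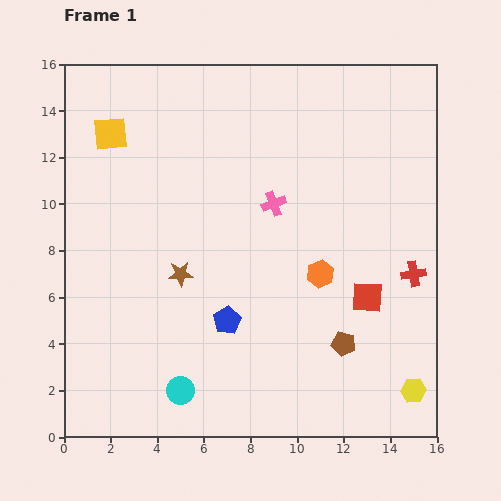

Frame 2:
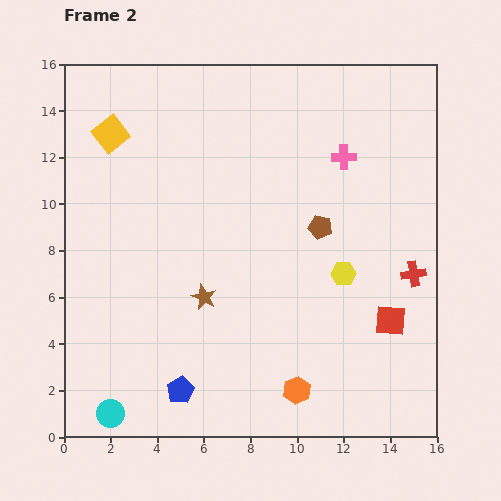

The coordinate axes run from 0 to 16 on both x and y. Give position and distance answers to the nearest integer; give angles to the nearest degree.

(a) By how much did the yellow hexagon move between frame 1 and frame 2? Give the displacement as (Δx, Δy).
(-3, 5)

The yellow hexagon was at (15, 2) in frame 1 and (12, 7) in frame 2.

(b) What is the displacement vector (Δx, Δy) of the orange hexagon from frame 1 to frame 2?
(-1, -5)

The orange hexagon was at (11, 7) in frame 1 and (10, 2) in frame 2.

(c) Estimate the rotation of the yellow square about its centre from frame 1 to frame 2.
33° counter-clockwise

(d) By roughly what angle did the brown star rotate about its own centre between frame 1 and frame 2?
28° clockwise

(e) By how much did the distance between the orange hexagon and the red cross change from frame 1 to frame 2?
+3

Distance in frame 1: 4. Distance in frame 2: 7.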